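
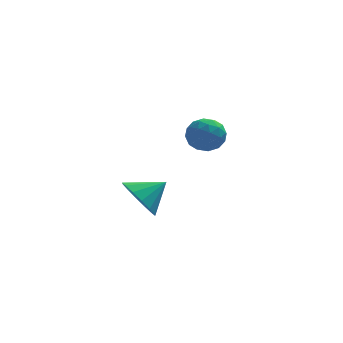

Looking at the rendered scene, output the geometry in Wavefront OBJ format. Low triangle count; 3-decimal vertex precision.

v -4.104 -1.562 -3.496
v -3.682 -1.321 -4.254
v -3.176 -1.198 -2.864
v -3.92 -0.943 -4.123
v -4.207 -0.73 -3.824
v -4.467 -0.741 -3.437
v -4.629 -0.971 -3.066
v -4.65 -1.36 -2.81
v -4.525 -1.803 -2.738
v -4.287 -2.182 -2.869
v -4 -2.394 -3.168
v -3.741 -2.384 -3.555
v -3.579 -2.153 -3.926
v -3.557 -1.764 -4.182
v -2.179 2.858 -1.769
v -1.871 3.356 -2.297
v -1.589 1.884 -2.343
v -1.281 2.382 -2.871
v -1.04 2.405 -2.121
v -1.405 3.007 -1.766
v -2.055 2.233 -2.874
v -2.42 2.835 -2.519
v -1.795 2.97 -2.98
v -1.167 3.076 -2.514
v -2.293 2.164 -2.126
v -1.665 2.27 -1.66
v -2.077 3.193 -1.983
v -1.383 2.047 -2.657
v -1.241 2.061 -2.216
v -1.06 2.353 -2.527
v -1.803 2.987 -1.67
v -1.622 3.28 -1.981
v -1.133 2.721 -1.877
v -1.838 1.96 -2.659
v -1.657 2.253 -2.97
v -2.4 2.887 -2.113
v -2.219 3.179 -2.424
v -2.327 2.519 -2.763
v -1.851 3.258 -2.695
v -1.504 2.686 -3.032
v -1.959 2.598 -3.034
v -2.174 2.952 -2.825
v -1.482 3.321 -2.421
v -1.135 2.748 -2.758
v -0.993 2.761 -2.317
v -1.208 3.115 -2.109
v -1.437 3.094 -2.822
v -2.325 2.492 -1.882
v -1.978 1.919 -2.219
v -2.252 2.125 -2.531
v -2.467 2.479 -2.323
v -1.956 2.554 -1.608
v -1.609 1.982 -1.945
v -1.286 2.288 -1.815
v -1.501 2.642 -1.606
v -2.023 2.146 -1.818
f 2 1 4
f 2 4 3
f 4 1 5
f 4 5 3
f 5 1 6
f 5 6 3
f 6 1 7
f 6 7 3
f 7 1 8
f 7 8 3
f 8 1 9
f 8 9 3
f 9 1 10
f 9 10 3
f 10 1 11
f 10 11 3
f 11 1 12
f 11 12 3
f 12 1 13
f 12 13 3
f 13 1 14
f 13 14 3
f 14 1 2
f 14 2 3
f 15 52 31
f 52 26 55
f 31 55 20
f 52 55 31
f 15 31 27
f 31 20 32
f 27 32 16
f 31 32 27
f 15 27 36
f 27 16 37
f 36 37 22
f 27 37 36
f 15 36 48
f 36 22 51
f 48 51 25
f 36 51 48
f 15 48 52
f 48 25 56
f 52 56 26
f 48 56 52
f 16 32 43
f 32 20 46
f 43 46 24
f 32 46 43
f 20 55 33
f 55 26 54
f 33 54 19
f 55 54 33
f 26 56 53
f 56 25 49
f 53 49 17
f 56 49 53
f 25 51 50
f 51 22 38
f 50 38 21
f 51 38 50
f 22 37 42
f 37 16 39
f 42 39 23
f 37 39 42
f 18 44 30
f 44 24 45
f 30 45 19
f 44 45 30
f 18 30 28
f 30 19 29
f 28 29 17
f 30 29 28
f 18 28 35
f 28 17 34
f 35 34 21
f 28 34 35
f 18 35 40
f 35 21 41
f 40 41 23
f 35 41 40
f 18 40 44
f 40 23 47
f 44 47 24
f 40 47 44
f 19 45 33
f 45 24 46
f 33 46 20
f 45 46 33
f 17 29 53
f 29 19 54
f 53 54 26
f 29 54 53
f 21 34 50
f 34 17 49
f 50 49 25
f 34 49 50
f 23 41 42
f 41 21 38
f 42 38 22
f 41 38 42
f 24 47 43
f 47 23 39
f 43 39 16
f 47 39 43



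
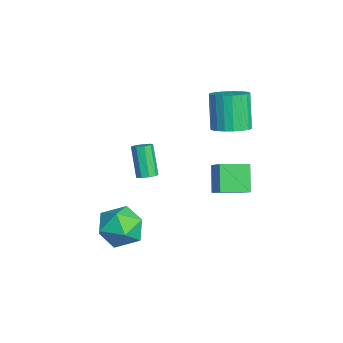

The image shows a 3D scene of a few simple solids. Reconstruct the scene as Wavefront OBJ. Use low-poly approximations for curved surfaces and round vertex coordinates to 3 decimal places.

v 1.602 -2.085 -2.277
v 2.458 -2.172 -1.397
v 1.802 -4.028 -2.663
v 2.658 -4.115 -1.783
v 1.484 -3.906 -1.481
v 1.36 -2.705 -1.243
v 2.9 -3.495 -2.817
v 2.776 -2.294 -2.579
v 3.26 -3.043 -1.731
v 2.384 -3.297 -0.905
v 1.876 -2.903 -3.155
v 1 -3.157 -2.329
v 1.369 1.181 -0.773
v 0.435 1.317 0.431
v 1.397 2.554 -0.908
v 0.463 2.691 0.297
v 2.977 1.269 0.463
v 2.043 1.406 1.668
v 3.005 2.643 0.329
v 2.071 2.779 1.533
v -0.867 2.474 1.902
v -0.343 1.724 2.193
v -1.249 1.796 4.009
v -1.773 2.546 3.718
v -0.111 2.033 2.297
v -1.017 2.104 4.112
v -0.01 2.417 2.332
v -0.916 2.489 4.147
v -0.058 2.812 2.293
v -0.964 2.883 4.108
v -0.245 3.148 2.187
v -1.151 3.219 4.002
v -0.539 3.367 2.031
v -1.445 3.439 3.846
v -0.891 3.433 1.853
v -1.797 3.504 3.668
v -1.238 3.332 1.683
v -2.144 3.404 3.499
v -1.521 3.083 1.552
v -2.427 3.155 3.367
v -1.691 2.729 1.481
v -2.597 2.801 3.296
v -1.719 2.331 1.483
v -2.625 2.402 3.298
v -1.599 1.958 1.557
v -2.505 2.029 3.373
v -1.353 1.673 1.692
v -2.259 1.745 3.507
v -1.022 1.528 1.862
v -1.928 1.599 3.677
v -0.665 1.546 2.04
v -1.571 1.617 3.855
v 3.053 -2.007 1.996
v 3.348 -1.653 2.19
v 2.522 -1.759 3.638
v 2.227 -2.113 3.444
v 3.074 -1.51 2.045
v 2.248 -1.616 3.492
v 2.79 -1.599 1.876
v 1.964 -1.705 3.324
v 2.629 -1.879 1.764
v 1.803 -1.985 3.211
v 2.667 -2.219 1.76
v 1.841 -2.325 3.208
v 2.885 -2.46 1.867
v 2.059 -2.566 3.315
v 3.182 -2.488 2.034
v 2.356 -2.595 3.482
v 3.418 -2.292 2.184
v 2.593 -2.398 3.631
v 3.484 -1.962 2.245
v 2.658 -2.068 3.693
f 1 12 6
f 1 6 2
f 1 2 8
f 1 8 11
f 1 11 12
f 2 6 10
f 6 12 5
f 12 11 3
f 11 8 7
f 8 2 9
f 4 10 5
f 4 5 3
f 4 3 7
f 4 7 9
f 4 9 10
f 5 10 6
f 3 5 12
f 7 3 11
f 9 7 8
f 10 9 2
f 14 16 13
f 17 14 13
f 13 16 15
f 15 17 13
f 14 20 16
f 18 14 17
f 18 20 14
f 16 20 15
f 19 17 15
f 15 20 19
f 19 18 17
f 20 18 19
f 22 21 25
f 22 25 23
f 23 25 26
f 23 26 24
f 25 21 27
f 25 27 26
f 26 27 28
f 26 28 24
f 27 21 29
f 27 29 28
f 28 29 30
f 28 30 24
f 29 21 31
f 29 31 30
f 30 31 32
f 30 32 24
f 31 21 33
f 31 33 32
f 32 33 34
f 32 34 24
f 33 21 35
f 33 35 34
f 34 35 36
f 34 36 24
f 35 21 37
f 35 37 36
f 36 37 38
f 36 38 24
f 37 21 39
f 37 39 38
f 38 39 40
f 38 40 24
f 39 21 41
f 39 41 40
f 40 41 42
f 40 42 24
f 41 21 43
f 41 43 42
f 42 43 44
f 42 44 24
f 43 21 45
f 43 45 44
f 44 45 46
f 44 46 24
f 45 21 47
f 45 47 46
f 46 47 48
f 46 48 24
f 47 21 49
f 47 49 48
f 48 49 50
f 48 50 24
f 49 21 51
f 49 51 50
f 50 51 52
f 50 52 24
f 51 21 22
f 51 22 52
f 52 22 23
f 52 23 24
f 54 53 57
f 54 57 55
f 55 57 58
f 55 58 56
f 57 53 59
f 57 59 58
f 58 59 60
f 58 60 56
f 59 53 61
f 59 61 60
f 60 61 62
f 60 62 56
f 61 53 63
f 61 63 62
f 62 63 64
f 62 64 56
f 63 53 65
f 63 65 64
f 64 65 66
f 64 66 56
f 65 53 67
f 65 67 66
f 66 67 68
f 66 68 56
f 67 53 69
f 67 69 68
f 68 69 70
f 68 70 56
f 69 53 71
f 69 71 70
f 70 71 72
f 70 72 56
f 71 53 54
f 71 54 72
f 72 54 55
f 72 55 56



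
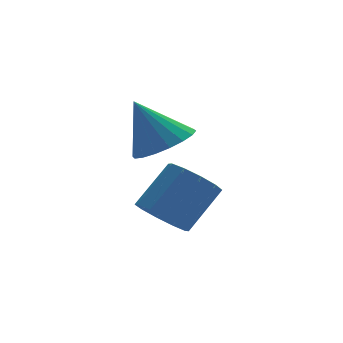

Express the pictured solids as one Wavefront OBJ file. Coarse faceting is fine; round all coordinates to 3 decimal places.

v -2.553 -4.141 0.144
v -2.042 -3.676 -0.508
v -0.816 -3.213 0.784
v -1.327 -3.679 1.436
v -2.428 -3.299 -0.276
v -1.202 -2.836 1.015
v -2.862 -3.243 0.116
v -1.636 -2.781 1.407
v -3.178 -3.531 0.518
v -1.952 -3.068 1.81
v -3.255 -4.052 0.778
v -2.029 -3.589 2.07
v -3.064 -4.607 0.796
v -1.838 -4.144 2.088
v -2.678 -4.984 0.565
v -1.452 -4.521 1.856
v -2.244 -5.039 0.173
v -1.018 -4.577 1.464
v -1.928 -4.752 -0.23
v -0.702 -4.289 1.062
v -1.851 -4.231 -0.49
v -0.625 -3.768 0.802
v -2.192 -3.386 2.837
v -1.602 -2.496 2.768
v -2.928 -2.774 4.443
v -2.001 -2.376 2.539
v -2.439 -2.456 2.369
v -2.828 -2.72 2.292
v -3.09 -3.116 2.322
v -3.175 -3.565 2.455
v -3.065 -3.979 2.663
v -2.782 -4.276 2.905
v -2.382 -4.396 3.134
v -1.945 -4.316 3.304
v -1.556 -4.052 3.382
v -1.294 -3.656 3.351
v -1.209 -3.207 3.219
v -1.319 -2.793 3.011
f 2 1 5
f 2 5 3
f 3 5 6
f 3 6 4
f 5 1 7
f 5 7 6
f 6 7 8
f 6 8 4
f 7 1 9
f 7 9 8
f 8 9 10
f 8 10 4
f 9 1 11
f 9 11 10
f 10 11 12
f 10 12 4
f 11 1 13
f 11 13 12
f 12 13 14
f 12 14 4
f 13 1 15
f 13 15 14
f 14 15 16
f 14 16 4
f 15 1 17
f 15 17 16
f 16 17 18
f 16 18 4
f 17 1 19
f 17 19 18
f 18 19 20
f 18 20 4
f 19 1 21
f 19 21 20
f 20 21 22
f 20 22 4
f 21 1 2
f 21 2 22
f 22 2 3
f 22 3 4
f 24 23 26
f 24 26 25
f 26 23 27
f 26 27 25
f 27 23 28
f 27 28 25
f 28 23 29
f 28 29 25
f 29 23 30
f 29 30 25
f 30 23 31
f 30 31 25
f 31 23 32
f 31 32 25
f 32 23 33
f 32 33 25
f 33 23 34
f 33 34 25
f 34 23 35
f 34 35 25
f 35 23 36
f 35 36 25
f 36 23 37
f 36 37 25
f 37 23 38
f 37 38 25
f 38 23 24
f 38 24 25



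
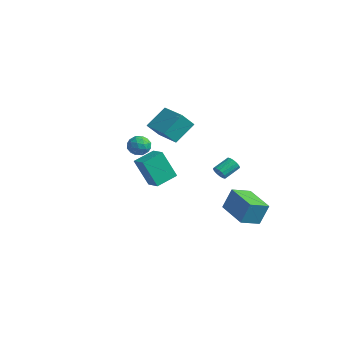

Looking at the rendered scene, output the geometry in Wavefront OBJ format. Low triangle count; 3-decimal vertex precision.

v 2.184 1.329 -2.627
v 2.434 1.813 -1.23
v 2.352 2.613 -3.103
v 2.602 3.097 -1.705
v 4.278 0.963 -2.875
v 4.528 1.447 -1.477
v 4.446 2.247 -3.35
v 4.696 2.731 -1.953
v -3.354 0.154 -2.667
v -4.026 -0.429 -0.765
v -3.304 1.592 -2.209
v -3.976 1.009 -0.307
v -2.284 0.011 -2.333
v -2.956 -0.572 -0.431
v -2.234 1.449 -1.875
v -2.906 0.866 0.027
v -4.899 2.139 0.378
v -5.036 1.313 1.346
v -4.842 3.488 1.538
v -4.979 2.662 2.506
v -2.981 1.958 0.494
v -3.118 1.132 1.462
v -2.924 3.307 1.654
v -3.061 2.481 2.622
v 0.36 -2.74 2.671
v 0.956 -3.178 2.768
v -0.256 -3.402 3.472
v 0.34 -3.84 3.569
v 0.352 -3.135 3.813
v 0.732 -2.725 3.318
v -0.032 -3.855 2.922
v 0.348 -3.445 2.427
v 0.714 -3.867 2.923
v 0.951 -3.422 3.474
v -0.251 -3.158 2.766
v -0.014 -2.713 3.317
v 0.712 -2.901 2.649
v -0.012 -3.679 3.591
v -0.006 -3.265 3.734
v 0.345 -3.522 3.791
v 0.58 -2.635 2.973
v 0.931 -2.892 3.03
v 0.576 -2.867 3.644
v -0.231 -3.688 3.21
v 0.12 -3.945 3.267
v 0.355 -3.058 2.449
v 0.706 -3.315 2.506
v 0.124 -3.713 2.596
v 0.921 -3.563 2.797
v 0.559 -3.952 3.268
v 0.339 -3.961 2.888
v 0.563 -3.72 2.597
v 1.06 -3.301 3.121
v 0.698 -3.691 3.592
v 0.704 -3.276 3.735
v 0.928 -3.036 3.444
v 0.918 -3.706 3.212
v 0.002 -2.889 2.648
v -0.36 -3.279 3.119
v -0.228 -3.544 2.796
v -0.004 -3.304 2.505
v 0.141 -2.628 2.972
v -0.221 -3.017 3.443
v 0.137 -2.86 3.643
v 0.361 -2.619 3.352
v -0.218 -2.874 3.028
v 1.807 1.394 -0.004
v 2.043 1.178 0.406
v 2.068 2.21 0.934
v 1.833 2.426 0.524
v 2.243 1.256 0.244
v 2.268 2.289 0.772
v 2.327 1.371 0.015
v 2.352 2.404 0.543
v 2.271 1.492 -0.219
v 2.296 2.525 0.31
v 2.091 1.587 -0.395
v 2.116 2.619 0.133
v 1.835 1.63 -0.467
v 1.86 2.662 0.062
v 1.572 1.61 -0.414
v 1.597 2.642 0.114
v 1.372 1.531 -0.252
v 1.397 2.564 0.276
v 1.288 1.416 -0.023
v 1.313 2.449 0.505
v 1.344 1.295 0.21
v 1.369 2.328 0.739
v 1.524 1.201 0.387
v 1.549 2.233 0.915
v 1.78 1.158 0.458
v 1.805 2.19 0.987
f 2 4 1
f 5 2 1
f 1 4 3
f 3 5 1
f 2 8 4
f 6 2 5
f 6 8 2
f 4 8 3
f 7 5 3
f 3 8 7
f 7 6 5
f 8 6 7
f 10 12 9
f 13 10 9
f 9 12 11
f 11 13 9
f 10 16 12
f 14 10 13
f 14 16 10
f 12 16 11
f 15 13 11
f 11 16 15
f 15 14 13
f 16 14 15
f 18 20 17
f 21 18 17
f 17 20 19
f 19 21 17
f 18 24 20
f 22 18 21
f 22 24 18
f 20 24 19
f 23 21 19
f 19 24 23
f 23 22 21
f 24 22 23
f 25 62 41
f 62 36 65
f 41 65 30
f 62 65 41
f 25 41 37
f 41 30 42
f 37 42 26
f 41 42 37
f 25 37 46
f 37 26 47
f 46 47 32
f 37 47 46
f 25 46 58
f 46 32 61
f 58 61 35
f 46 61 58
f 25 58 62
f 58 35 66
f 62 66 36
f 58 66 62
f 26 42 53
f 42 30 56
f 53 56 34
f 42 56 53
f 30 65 43
f 65 36 64
f 43 64 29
f 65 64 43
f 36 66 63
f 66 35 59
f 63 59 27
f 66 59 63
f 35 61 60
f 61 32 48
f 60 48 31
f 61 48 60
f 32 47 52
f 47 26 49
f 52 49 33
f 47 49 52
f 28 54 40
f 54 34 55
f 40 55 29
f 54 55 40
f 28 40 38
f 40 29 39
f 38 39 27
f 40 39 38
f 28 38 45
f 38 27 44
f 45 44 31
f 38 44 45
f 28 45 50
f 45 31 51
f 50 51 33
f 45 51 50
f 28 50 54
f 50 33 57
f 54 57 34
f 50 57 54
f 29 55 43
f 55 34 56
f 43 56 30
f 55 56 43
f 27 39 63
f 39 29 64
f 63 64 36
f 39 64 63
f 31 44 60
f 44 27 59
f 60 59 35
f 44 59 60
f 33 51 52
f 51 31 48
f 52 48 32
f 51 48 52
f 34 57 53
f 57 33 49
f 53 49 26
f 57 49 53
f 68 67 71
f 68 71 69
f 69 71 72
f 69 72 70
f 71 67 73
f 71 73 72
f 72 73 74
f 72 74 70
f 73 67 75
f 73 75 74
f 74 75 76
f 74 76 70
f 75 67 77
f 75 77 76
f 76 77 78
f 76 78 70
f 77 67 79
f 77 79 78
f 78 79 80
f 78 80 70
f 79 67 81
f 79 81 80
f 80 81 82
f 80 82 70
f 81 67 83
f 81 83 82
f 82 83 84
f 82 84 70
f 83 67 85
f 83 85 84
f 84 85 86
f 84 86 70
f 85 67 87
f 85 87 86
f 86 87 88
f 86 88 70
f 87 67 89
f 87 89 88
f 88 89 90
f 88 90 70
f 89 67 91
f 89 91 90
f 90 91 92
f 90 92 70
f 91 67 68
f 91 68 92
f 92 68 69
f 92 69 70



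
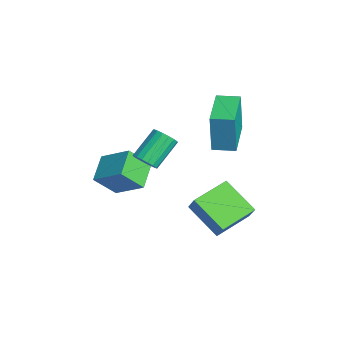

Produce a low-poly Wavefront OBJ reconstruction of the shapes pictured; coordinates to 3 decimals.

v -1.051 -3.867 -1.065
v -1.034 -4.876 0.031
v -2.246 -3.259 -0.487
v -2.229 -4.268 0.609
v -0.051 -2.812 -0.109
v -0.034 -3.821 0.987
v -1.246 -2.204 0.469
v -1.229 -3.213 1.565
v -0.075 -0.797 -1.817
v 0.522 -0.685 -0.912
v -0.941 0.889 -1.454
v -0.344 1.001 -0.549
v 1.344 0.159 -2.871
v 1.941 0.271 -1.966
v 0.478 1.845 -2.508
v 1.075 1.957 -1.603
v -2.96 1.253 1.263
v -2.911 1.142 3.379
v -2.546 2.282 1.307
v -2.497 2.171 3.424
v -1.003 0.469 1.176
v -0.954 0.358 3.293
v -0.589 1.498 1.221
v -0.54 1.387 3.337
v 1.752 -3.129 3.007
v 2.218 -2.73 2.914
v 1.514 -1.673 3.92
v 1.048 -2.071 4.013
v 2.021 -2.66 2.703
v 1.317 -1.603 3.708
v 1.763 -2.698 2.562
v 1.059 -1.64 3.567
v 1.502 -2.834 2.522
v 0.798 -1.777 3.528
v 1.298 -3.038 2.594
v 0.595 -1.98 3.6
v 1.199 -3.262 2.761
v 0.495 -2.205 3.766
v 1.226 -3.456 2.984
v 0.522 -2.399 3.989
v 1.374 -3.575 3.212
v 0.67 -2.518 4.218
v 1.608 -3.592 3.393
v 0.904 -2.534 4.399
v 1.875 -3.502 3.486
v 1.171 -2.445 4.492
v 2.114 -3.327 3.47
v 1.41 -2.27 4.475
v 2.27 -3.107 3.347
v 1.566 -2.049 4.352
v 2.307 -2.891 3.146
v 1.604 -1.834 4.152
f 2 4 1
f 5 2 1
f 1 4 3
f 3 5 1
f 2 8 4
f 6 2 5
f 6 8 2
f 4 8 3
f 7 5 3
f 3 8 7
f 7 6 5
f 8 6 7
f 10 12 9
f 13 10 9
f 9 12 11
f 11 13 9
f 10 16 12
f 14 10 13
f 14 16 10
f 12 16 11
f 15 13 11
f 11 16 15
f 15 14 13
f 16 14 15
f 18 20 17
f 21 18 17
f 17 20 19
f 19 21 17
f 18 24 20
f 22 18 21
f 22 24 18
f 20 24 19
f 23 21 19
f 19 24 23
f 23 22 21
f 24 22 23
f 26 25 29
f 26 29 27
f 27 29 30
f 27 30 28
f 29 25 31
f 29 31 30
f 30 31 32
f 30 32 28
f 31 25 33
f 31 33 32
f 32 33 34
f 32 34 28
f 33 25 35
f 33 35 34
f 34 35 36
f 34 36 28
f 35 25 37
f 35 37 36
f 36 37 38
f 36 38 28
f 37 25 39
f 37 39 38
f 38 39 40
f 38 40 28
f 39 25 41
f 39 41 40
f 40 41 42
f 40 42 28
f 41 25 43
f 41 43 42
f 42 43 44
f 42 44 28
f 43 25 45
f 43 45 44
f 44 45 46
f 44 46 28
f 45 25 47
f 45 47 46
f 46 47 48
f 46 48 28
f 47 25 49
f 47 49 48
f 48 49 50
f 48 50 28
f 49 25 51
f 49 51 50
f 50 51 52
f 50 52 28
f 51 25 26
f 51 26 52
f 52 26 27
f 52 27 28



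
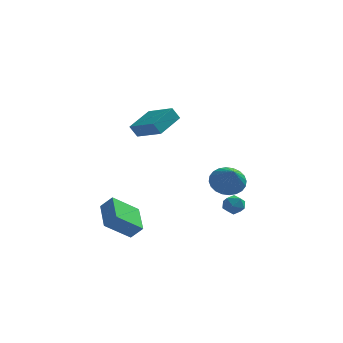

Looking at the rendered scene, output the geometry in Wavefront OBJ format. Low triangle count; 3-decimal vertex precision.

v -2.23 -1.011 -4.564
v -3.505 -1.794 -3.443
v -2.744 0.763 -3.91
v -4.019 -0.019 -2.788
v -1.561 -1.081 -3.852
v -2.836 -1.863 -2.73
v -2.075 0.694 -3.197
v -3.35 -0.089 -2.076
v 2.378 3.337 -1.902
v 3.197 3.077 -2.487
v 2.842 2.043 -0.678
v 3.359 3.362 -2.247
v 3.371 3.643 -1.955
v 3.231 3.877 -1.654
v 2.962 4.029 -1.391
v 2.604 4.076 -1.206
v 2.212 4.01 -1.127
v 1.845 3.842 -1.165
v 1.559 3.597 -1.316
v 1.397 3.312 -1.556
v 1.385 3.031 -1.849
v 1.525 2.797 -2.149
v 1.794 2.644 -2.412
v 2.152 2.598 -2.597
v 2.544 2.664 -2.677
v 2.911 2.832 -2.638
v -2.046 0.199 2.326
v -2.44 0.095 3.037
v -1.261 1.682 2.977
v -1.654 1.578 3.689
v -0.646 -0.818 2.951
v -1.039 -0.922 3.663
v 0.14 0.665 3.603
v -0.254 0.561 4.314
v 3.133 -0.238 -2.059
v 3.517 -0.685 -2.445
v 2.823 -1.095 -1.375
v 3.207 -1.542 -1.761
v 3.526 -1.053 -1.366
v 3.717 -0.523 -1.789
v 2.623 -1.257 -2.031
v 2.814 -0.727 -2.454
v 3.202 -1.315 -2.427
v 3.76 -1.188 -2.016
v 2.58 -0.592 -1.804
v 3.138 -0.465 -1.393
f 2 4 1
f 5 2 1
f 1 4 3
f 3 5 1
f 2 8 4
f 6 2 5
f 6 8 2
f 4 8 3
f 7 5 3
f 3 8 7
f 7 6 5
f 8 6 7
f 10 9 12
f 10 12 11
f 12 9 13
f 12 13 11
f 13 9 14
f 13 14 11
f 14 9 15
f 14 15 11
f 15 9 16
f 15 16 11
f 16 9 17
f 16 17 11
f 17 9 18
f 17 18 11
f 18 9 19
f 18 19 11
f 19 9 20
f 19 20 11
f 20 9 21
f 20 21 11
f 21 9 22
f 21 22 11
f 22 9 23
f 22 23 11
f 23 9 24
f 23 24 11
f 24 9 25
f 24 25 11
f 25 9 26
f 25 26 11
f 26 9 10
f 26 10 11
f 28 30 27
f 31 28 27
f 27 30 29
f 29 31 27
f 28 34 30
f 32 28 31
f 32 34 28
f 30 34 29
f 33 31 29
f 29 34 33
f 33 32 31
f 34 32 33
f 35 46 40
f 35 40 36
f 35 36 42
f 35 42 45
f 35 45 46
f 36 40 44
f 40 46 39
f 46 45 37
f 45 42 41
f 42 36 43
f 38 44 39
f 38 39 37
f 38 37 41
f 38 41 43
f 38 43 44
f 39 44 40
f 37 39 46
f 41 37 45
f 43 41 42
f 44 43 36



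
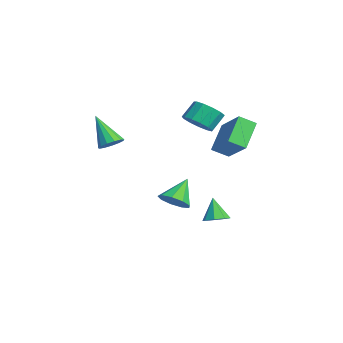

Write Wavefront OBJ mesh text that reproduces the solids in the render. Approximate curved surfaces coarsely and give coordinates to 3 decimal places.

v -1.711 2.32 -4.068
v -1.168 2.104 -3.831
v -2.229 2.26 -2.932
v -1.196 2.585 -3.819
v -1.525 2.911 -3.952
v -1.963 2.89 -4.154
v -2.253 2.536 -4.304
v -2.225 2.054 -4.317
v -1.896 1.729 -4.183
v -1.458 1.749 -3.982
v -0.194 1.734 0.719
v -1.143 2.405 1.803
v -0.145 2.499 0.288
v -1.094 3.171 1.372
v 1.174 2.169 1.648
v 0.225 2.841 2.732
v 1.223 2.935 1.217
v 0.274 3.606 2.301
v -2.126 0.491 -2.997
v -1.424 0.745 -2.74
v -2.794 1.229 -1.903
v -1.627 1.094 -3.1
v -2.063 1.16 -3.411
v -2.529 0.913 -3.529
v -2.806 0.468 -3.398
v -2.765 0.034 -3.079
v -2.425 -0.187 -2.722
v -1.945 -0.091 -2.494
v -1.549 0.277 -2.501
v -1.947 1.492 1.692
v -1.481 2.069 1.42
v -1.768 2.666 2.196
v -2.233 2.088 2.468
v -1.878 2.128 1.228
v -2.165 2.724 2.005
v -2.297 1.985 1.184
v -2.584 2.581 1.96
v -2.605 1.685 1.3
v -2.892 2.281 2.077
v -2.704 1.324 1.541
v -2.99 1.92 2.317
v -2.562 1.016 1.83
v -2.849 1.613 2.606
v -2.225 0.859 2.075
v -2.512 1.456 2.851
v -1.8 0.904 2.198
v -2.086 1.5 2.974
v -1.421 1.134 2.161
v -1.708 1.731 2.937
v -1.209 1.479 1.974
v -1.496 2.075 2.751
v -1.231 1.827 1.698
v -1.518 2.424 2.475
v -3.387 -2.077 0.239
v -2.858 -2.017 0.576
v -4.253 -2.643 1.701
v -3.027 -1.705 0.597
v -3.309 -1.511 0.505
v -3.617 -1.497 0.328
v -3.851 -1.667 0.123
v -3.939 -1.968 -0.045
v -3.851 -2.303 -0.123
v -3.616 -2.566 -0.085
v -3.308 -2.674 0.055
v -3.026 -2.593 0.254
v -2.858 -2.348 0.448
f 2 1 4
f 2 4 3
f 4 1 5
f 4 5 3
f 5 1 6
f 5 6 3
f 6 1 7
f 6 7 3
f 7 1 8
f 7 8 3
f 8 1 9
f 8 9 3
f 9 1 10
f 9 10 3
f 10 1 2
f 10 2 3
f 12 14 11
f 15 12 11
f 11 14 13
f 13 15 11
f 12 18 14
f 16 12 15
f 16 18 12
f 14 18 13
f 17 15 13
f 13 18 17
f 17 16 15
f 18 16 17
f 20 19 22
f 20 22 21
f 22 19 23
f 22 23 21
f 23 19 24
f 23 24 21
f 24 19 25
f 24 25 21
f 25 19 26
f 25 26 21
f 26 19 27
f 26 27 21
f 27 19 28
f 27 28 21
f 28 19 29
f 28 29 21
f 29 19 20
f 29 20 21
f 31 30 34
f 31 34 32
f 32 34 35
f 32 35 33
f 34 30 36
f 34 36 35
f 35 36 37
f 35 37 33
f 36 30 38
f 36 38 37
f 37 38 39
f 37 39 33
f 38 30 40
f 38 40 39
f 39 40 41
f 39 41 33
f 40 30 42
f 40 42 41
f 41 42 43
f 41 43 33
f 42 30 44
f 42 44 43
f 43 44 45
f 43 45 33
f 44 30 46
f 44 46 45
f 45 46 47
f 45 47 33
f 46 30 48
f 46 48 47
f 47 48 49
f 47 49 33
f 48 30 50
f 48 50 49
f 49 50 51
f 49 51 33
f 50 30 52
f 50 52 51
f 51 52 53
f 51 53 33
f 52 30 31
f 52 31 53
f 53 31 32
f 53 32 33
f 55 54 57
f 55 57 56
f 57 54 58
f 57 58 56
f 58 54 59
f 58 59 56
f 59 54 60
f 59 60 56
f 60 54 61
f 60 61 56
f 61 54 62
f 61 62 56
f 62 54 63
f 62 63 56
f 63 54 64
f 63 64 56
f 64 54 65
f 64 65 56
f 65 54 66
f 65 66 56
f 66 54 55
f 66 55 56



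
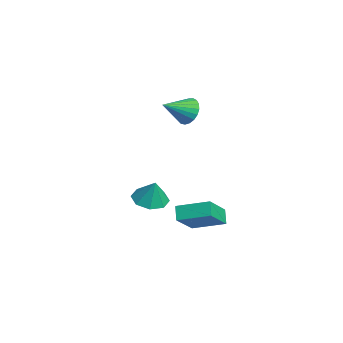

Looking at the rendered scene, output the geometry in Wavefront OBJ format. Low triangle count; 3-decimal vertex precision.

v 2.092 1.286 -4.23
v 1.434 1.338 -3.506
v 2.847 2.97 -3.665
v 2.188 3.022 -2.941
v 3.452 0.238 -2.919
v 2.793 0.29 -2.195
v 4.206 1.922 -2.354
v 3.548 1.974 -1.63
v -3.82 2.033 1.987
v -3.34 1.793 1.18
v -3.22 0.527 2.793
v -3.065 2.009 1.38
v -2.92 2.23 1.685
v -2.931 2.417 2.042
v -3.096 2.537 2.39
v -3.386 2.57 2.668
v -3.751 2.51 2.829
v -4.128 2.368 2.844
v -4.452 2.168 2.711
v -4.667 1.944 2.453
v -4.735 1.736 2.114
v -4.645 1.579 1.754
v -4.413 1.501 1.434
v -4.078 1.514 1.209
v -3.698 1.618 1.119
v -1.974 -0.344 -3.752
v -1.345 -1.214 -3.867
v -1.426 -0.136 -2.328
v -0.972 -0.519 -4.113
v -1.186 0.279 -4.147
v -1.862 0.711 -3.95
v -2.604 0.525 -3.636
v -2.977 -0.17 -3.391
v -2.763 -0.968 -3.357
v -2.087 -1.4 -3.554
f 2 4 1
f 5 2 1
f 1 4 3
f 3 5 1
f 2 8 4
f 6 2 5
f 6 8 2
f 4 8 3
f 7 5 3
f 3 8 7
f 7 6 5
f 8 6 7
f 10 9 12
f 10 12 11
f 12 9 13
f 12 13 11
f 13 9 14
f 13 14 11
f 14 9 15
f 14 15 11
f 15 9 16
f 15 16 11
f 16 9 17
f 16 17 11
f 17 9 18
f 17 18 11
f 18 9 19
f 18 19 11
f 19 9 20
f 19 20 11
f 20 9 21
f 20 21 11
f 21 9 22
f 21 22 11
f 22 9 23
f 22 23 11
f 23 9 24
f 23 24 11
f 24 9 25
f 24 25 11
f 25 9 10
f 25 10 11
f 27 26 29
f 27 29 28
f 29 26 30
f 29 30 28
f 30 26 31
f 30 31 28
f 31 26 32
f 31 32 28
f 32 26 33
f 32 33 28
f 33 26 34
f 33 34 28
f 34 26 35
f 34 35 28
f 35 26 27
f 35 27 28



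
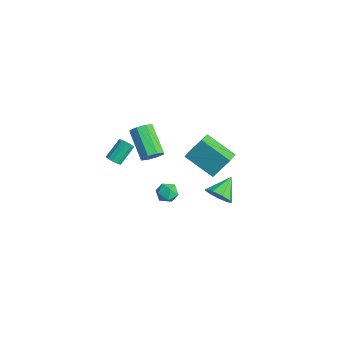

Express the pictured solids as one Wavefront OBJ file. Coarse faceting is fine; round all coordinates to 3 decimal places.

v -2.183 -1.842 1.84
v -1.667 -1.801 1.952
v -1.96 -0.858 2.971
v -2.477 -0.898 2.86
v -1.739 -1.578 1.724
v -2.033 -0.634 2.743
v -1.981 -1.455 1.54
v -2.274 -0.511 2.56
v -2.3 -1.48 1.471
v -2.594 -0.536 2.491
v -2.574 -1.643 1.543
v -2.868 -0.699 2.563
v -2.7 -1.882 1.729
v -2.993 -0.939 2.748
v -2.627 -2.106 1.957
v -2.921 -1.162 2.976
v -2.386 -2.229 2.14
v -2.679 -1.285 3.16
v -2.066 -2.204 2.209
v -2.36 -1.26 3.229
v -1.792 -2.041 2.137
v -2.086 -1.097 3.157
v 1.058 3.348 1.756
v -0.391 2.219 2.817
v 1.311 4.286 3.102
v -0.137 3.158 4.162
v 1.857 2.642 2.098
v 0.409 1.514 3.158
v 2.111 3.581 3.443
v 0.662 2.452 4.504
v -2.309 0.646 1.229
v -1.877 0.78 1.828
v -3.618 0.768 3.089
v -4.051 0.634 2.491
v -2.062 1.263 1.577
v -3.803 1.251 2.838
v -2.391 1.384 1.123
v -4.133 1.372 2.384
v -2.673 1.073 0.731
v -4.414 1.061 1.993
v -2.742 0.512 0.631
v -4.483 0.5 1.892
v -2.557 0.029 0.882
v -4.298 0.017 2.143
v -2.227 -0.092 1.336
v -3.969 -0.104 2.597
v -1.946 0.219 1.727
v -3.687 0.207 2.989
v 0.708 0.839 0.376
v 1.201 0.379 0.081
v 0.539 0.081 1.279
v 1.032 -0.379 0.984
v 1.252 0.264 1.266
v 1.356 0.733 0.708
v 0.384 -0.273 0.652
v 0.488 0.196 0.094
v 1.001 -0.308 0.252
v 1.537 0.024 0.631
v 0.203 0.436 0.729
v 0.739 0.768 1.108
v 4.308 1.866 2.712
v 4.957 1.812 3.305
v 3.672 2.954 3.508
v 5.101 2.21 2.877
v 4.875 2.447 2.372
v 4.384 2.412 2.026
v 3.857 2.122 2.001
v 3.541 1.712 2.309
v 3.585 1.374 2.806
v 3.967 1.267 3.258
v 4.508 1.44 3.456
f 2 1 5
f 2 5 3
f 3 5 6
f 3 6 4
f 5 1 7
f 5 7 6
f 6 7 8
f 6 8 4
f 7 1 9
f 7 9 8
f 8 9 10
f 8 10 4
f 9 1 11
f 9 11 10
f 10 11 12
f 10 12 4
f 11 1 13
f 11 13 12
f 12 13 14
f 12 14 4
f 13 1 15
f 13 15 14
f 14 15 16
f 14 16 4
f 15 1 17
f 15 17 16
f 16 17 18
f 16 18 4
f 17 1 19
f 17 19 18
f 18 19 20
f 18 20 4
f 19 1 21
f 19 21 20
f 20 21 22
f 20 22 4
f 21 1 2
f 21 2 22
f 22 2 3
f 22 3 4
f 24 26 23
f 27 24 23
f 23 26 25
f 25 27 23
f 24 30 26
f 28 24 27
f 28 30 24
f 26 30 25
f 29 27 25
f 25 30 29
f 29 28 27
f 30 28 29
f 32 31 35
f 32 35 33
f 33 35 36
f 33 36 34
f 35 31 37
f 35 37 36
f 36 37 38
f 36 38 34
f 37 31 39
f 37 39 38
f 38 39 40
f 38 40 34
f 39 31 41
f 39 41 40
f 40 41 42
f 40 42 34
f 41 31 43
f 41 43 42
f 42 43 44
f 42 44 34
f 43 31 45
f 43 45 44
f 44 45 46
f 44 46 34
f 45 31 47
f 45 47 46
f 46 47 48
f 46 48 34
f 47 31 32
f 47 32 48
f 48 32 33
f 48 33 34
f 49 60 54
f 49 54 50
f 49 50 56
f 49 56 59
f 49 59 60
f 50 54 58
f 54 60 53
f 60 59 51
f 59 56 55
f 56 50 57
f 52 58 53
f 52 53 51
f 52 51 55
f 52 55 57
f 52 57 58
f 53 58 54
f 51 53 60
f 55 51 59
f 57 55 56
f 58 57 50
f 62 61 64
f 62 64 63
f 64 61 65
f 64 65 63
f 65 61 66
f 65 66 63
f 66 61 67
f 66 67 63
f 67 61 68
f 67 68 63
f 68 61 69
f 68 69 63
f 69 61 70
f 69 70 63
f 70 61 71
f 70 71 63
f 71 61 62
f 71 62 63



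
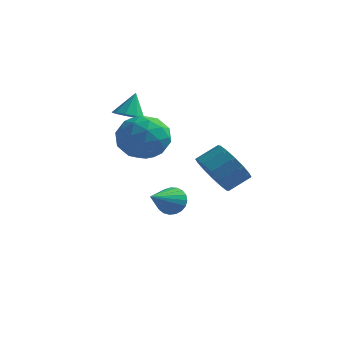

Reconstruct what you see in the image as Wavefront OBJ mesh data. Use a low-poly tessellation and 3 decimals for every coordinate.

v -1.367 -1.12 -4.246
v -1.033 -0.923 -3.749
v -1.633 -2.46 -3.534
v -1.275 -0.842 -3.688
v -1.533 -0.81 -3.723
v -1.762 -0.831 -3.849
v -1.922 -0.902 -4.043
v -1.987 -1.011 -4.273
v -1.944 -1.139 -4.497
v -1.802 -1.264 -4.678
v -1.584 -1.363 -4.785
v -1.329 -1.421 -4.798
v -1.08 -1.427 -4.716
v -0.881 -1.38 -4.552
v -0.766 -1.287 -4.336
v -0.755 -1.166 -4.104
v -0.849 -1.037 -3.896
v -1.142 -2.56 0.151
v -0.56 -3.314 -0.213
v -2.48 -3.286 -0.487
v -1.898 -4.04 -0.851
v -2.04 -3.945 0.154
v -1.213 -3.497 0.549
v -1.827 -3.103 -1.249
v -1 -2.655 -0.854
v -0.983 -3.65 -1.078
v -1.115 -4.17 -0.211
v -1.925 -2.43 -0.489
v -2.057 -2.95 0.378
v -0.734 -2.874 0.025
v -2.306 -3.726 -0.725
v -2.39 -3.671 -0.134
v -2.048 -4.114 -0.348
v -1.118 -2.981 0.473
v -0.775 -3.424 0.259
v -1.645 -3.795 0.475
v -2.265 -3.176 -0.959
v -1.922 -3.619 -1.173
v -0.992 -2.486 -0.352
v -0.65 -2.929 -0.566
v -1.395 -2.805 -1.175
v -0.64 -3.514 -0.697
v -1.426 -3.94 -1.073
v -1.385 -3.39 -1.306
v -0.899 -3.126 -1.074
v -0.717 -3.82 -0.188
v -1.504 -4.246 -0.563
v -1.587 -4.191 0.028
v -1.101 -3.927 0.26
v -0.966 -4.017 -0.696
v -1.536 -2.354 -0.137
v -2.323 -2.78 -0.512
v -1.939 -2.673 -0.96
v -1.453 -2.409 -0.728
v -1.614 -2.66 0.373
v -2.4 -3.086 -0.003
v -2.141 -3.474 0.374
v -1.655 -3.21 0.606
v -2.074 -2.583 -0.004
v 0.663 -2.467 -2.12
v 1.33 -2.616 -2.721
v 1.944 -2.041 -2.181
v 1.277 -1.893 -1.58
v 1.108 -2.231 -2.878
v 1.722 -1.656 -2.338
v 0.767 -1.91 -2.832
v 1.381 -1.335 -2.291
v 0.398 -1.738 -2.595
v 1.012 -1.163 -2.055
v 0.1 -1.761 -2.231
v 0.714 -1.186 -1.691
v -0.048 -1.974 -1.837
v 0.567 -1.399 -1.297
v -0.004 -2.319 -1.519
v 0.61 -1.744 -0.979
v 0.218 -2.704 -1.362
v 0.832 -2.129 -0.822
v 0.559 -3.025 -1.409
v 1.173 -2.45 -0.868
v 0.928 -3.197 -1.645
v 1.542 -2.622 -1.105
v 1.226 -3.174 -2.009
v 1.84 -2.599 -1.469
v 1.373 -2.961 -2.403
v 1.988 -2.386 -1.863
v -2.678 -1.895 0.031
v -2.08 -1.888 -0.021
v -2.602 -1.405 0.969
v -2.24 -1.548 -0.186
v -2.604 -1.369 -0.249
v -3.003 -1.437 -0.181
v -3.25 -1.719 -0.014
v -3.23 -2.083 0.175
v -2.951 -2.359 0.296
v -2.545 -2.418 0.294
v -2.201 -2.232 0.169
f 2 1 4
f 2 4 3
f 4 1 5
f 4 5 3
f 5 1 6
f 5 6 3
f 6 1 7
f 6 7 3
f 7 1 8
f 7 8 3
f 8 1 9
f 8 9 3
f 9 1 10
f 9 10 3
f 10 1 11
f 10 11 3
f 11 1 12
f 11 12 3
f 12 1 13
f 12 13 3
f 13 1 14
f 13 14 3
f 14 1 15
f 14 15 3
f 15 1 16
f 15 16 3
f 16 1 17
f 16 17 3
f 17 1 2
f 17 2 3
f 18 55 34
f 55 29 58
f 34 58 23
f 55 58 34
f 18 34 30
f 34 23 35
f 30 35 19
f 34 35 30
f 18 30 39
f 30 19 40
f 39 40 25
f 30 40 39
f 18 39 51
f 39 25 54
f 51 54 28
f 39 54 51
f 18 51 55
f 51 28 59
f 55 59 29
f 51 59 55
f 19 35 46
f 35 23 49
f 46 49 27
f 35 49 46
f 23 58 36
f 58 29 57
f 36 57 22
f 58 57 36
f 29 59 56
f 59 28 52
f 56 52 20
f 59 52 56
f 28 54 53
f 54 25 41
f 53 41 24
f 54 41 53
f 25 40 45
f 40 19 42
f 45 42 26
f 40 42 45
f 21 47 33
f 47 27 48
f 33 48 22
f 47 48 33
f 21 33 31
f 33 22 32
f 31 32 20
f 33 32 31
f 21 31 38
f 31 20 37
f 38 37 24
f 31 37 38
f 21 38 43
f 38 24 44
f 43 44 26
f 38 44 43
f 21 43 47
f 43 26 50
f 47 50 27
f 43 50 47
f 22 48 36
f 48 27 49
f 36 49 23
f 48 49 36
f 20 32 56
f 32 22 57
f 56 57 29
f 32 57 56
f 24 37 53
f 37 20 52
f 53 52 28
f 37 52 53
f 26 44 45
f 44 24 41
f 45 41 25
f 44 41 45
f 27 50 46
f 50 26 42
f 46 42 19
f 50 42 46
f 61 60 64
f 61 64 62
f 62 64 65
f 62 65 63
f 64 60 66
f 64 66 65
f 65 66 67
f 65 67 63
f 66 60 68
f 66 68 67
f 67 68 69
f 67 69 63
f 68 60 70
f 68 70 69
f 69 70 71
f 69 71 63
f 70 60 72
f 70 72 71
f 71 72 73
f 71 73 63
f 72 60 74
f 72 74 73
f 73 74 75
f 73 75 63
f 74 60 76
f 74 76 75
f 75 76 77
f 75 77 63
f 76 60 78
f 76 78 77
f 77 78 79
f 77 79 63
f 78 60 80
f 78 80 79
f 79 80 81
f 79 81 63
f 80 60 82
f 80 82 81
f 81 82 83
f 81 83 63
f 82 60 84
f 82 84 83
f 83 84 85
f 83 85 63
f 84 60 61
f 84 61 85
f 85 61 62
f 85 62 63
f 87 86 89
f 87 89 88
f 89 86 90
f 89 90 88
f 90 86 91
f 90 91 88
f 91 86 92
f 91 92 88
f 92 86 93
f 92 93 88
f 93 86 94
f 93 94 88
f 94 86 95
f 94 95 88
f 95 86 96
f 95 96 88
f 96 86 87
f 96 87 88



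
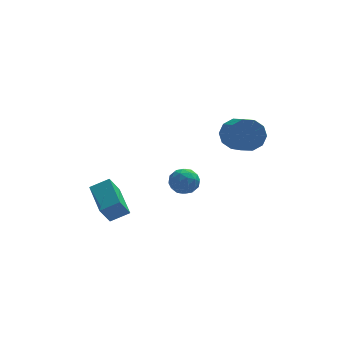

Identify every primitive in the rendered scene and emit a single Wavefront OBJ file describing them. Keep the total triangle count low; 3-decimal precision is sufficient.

v 3.007 2.03 3.276
v 3.416 2.479 4.032
v 3.622 0.999 4.8
v 3.213 0.55 4.044
v 2.826 2.449 4.132
v 3.032 0.969 4.9
v 2.305 2.259 3.905
v 2.511 0.778 4.673
v 2.052 1.981 3.438
v 2.258 0.501 4.205
v 2.164 1.722 2.909
v 2.37 0.242 3.676
v 2.598 1.581 2.52
v 2.804 0.101 3.288
v 3.188 1.611 2.42
v 3.394 0.131 3.188
v 3.709 1.802 2.647
v 3.915 0.321 3.415
v 3.962 2.079 3.115
v 4.168 0.599 3.882
v 3.85 2.338 3.644
v 4.056 0.858 4.411
v 0.331 2.9 -0.706
v 1.022 2.852 -0.227
v -0.222 1.868 -0.013
v 0.469 1.82 0.466
v -0.045 2.483 0.534
v 0.297 3.121 0.105
v 0.503 1.599 -0.345
v 0.845 2.237 -0.774
v 1.127 2.048 -0.005
v 0.789 2.594 0.539
v 0.011 2.126 -0.779
v -0.327 2.672 -0.235
v 0.725 2.967 -0.528
v 0.075 1.753 0.288
v -0.227 2.143 0.327
v 0.179 2.115 0.609
v 0.299 3.125 -0.332
v 0.705 3.096 -0.051
v 0.078 2.879 0.397
v 0.095 1.624 -0.189
v 0.501 1.595 0.092
v 0.621 2.605 -0.849
v 1.027 2.577 -0.567
v 0.722 1.841 -0.637
v 1.193 2.466 -0.115
v 0.868 1.859 0.292
v 0.888 1.729 -0.184
v 1.089 2.104 -0.436
v 0.994 2.787 0.204
v 0.669 2.18 0.612
v 0.367 2.57 0.651
v 0.568 2.945 0.399
v 1.056 2.314 0.335
v 0.131 2.54 -0.852
v -0.194 1.933 -0.444
v 0.232 1.775 -0.639
v 0.433 2.15 -0.891
v -0.068 2.861 -0.532
v -0.393 2.254 -0.125
v -0.289 2.616 0.196
v -0.088 2.991 -0.056
v -0.256 2.406 -0.575
v -3.811 2.649 -2.104
v -2.784 2.668 -1.585
v -4.129 4.553 -1.544
v -3.103 4.572 -1.025
v -3.257 3.068 -3.215
v -2.231 3.087 -2.696
v -3.576 4.972 -2.655
v -2.549 4.991 -2.136
f 2 1 5
f 2 5 3
f 3 5 6
f 3 6 4
f 5 1 7
f 5 7 6
f 6 7 8
f 6 8 4
f 7 1 9
f 7 9 8
f 8 9 10
f 8 10 4
f 9 1 11
f 9 11 10
f 10 11 12
f 10 12 4
f 11 1 13
f 11 13 12
f 12 13 14
f 12 14 4
f 13 1 15
f 13 15 14
f 14 15 16
f 14 16 4
f 15 1 17
f 15 17 16
f 16 17 18
f 16 18 4
f 17 1 19
f 17 19 18
f 18 19 20
f 18 20 4
f 19 1 21
f 19 21 20
f 20 21 22
f 20 22 4
f 21 1 2
f 21 2 22
f 22 2 3
f 22 3 4
f 23 60 39
f 60 34 63
f 39 63 28
f 60 63 39
f 23 39 35
f 39 28 40
f 35 40 24
f 39 40 35
f 23 35 44
f 35 24 45
f 44 45 30
f 35 45 44
f 23 44 56
f 44 30 59
f 56 59 33
f 44 59 56
f 23 56 60
f 56 33 64
f 60 64 34
f 56 64 60
f 24 40 51
f 40 28 54
f 51 54 32
f 40 54 51
f 28 63 41
f 63 34 62
f 41 62 27
f 63 62 41
f 34 64 61
f 64 33 57
f 61 57 25
f 64 57 61
f 33 59 58
f 59 30 46
f 58 46 29
f 59 46 58
f 30 45 50
f 45 24 47
f 50 47 31
f 45 47 50
f 26 52 38
f 52 32 53
f 38 53 27
f 52 53 38
f 26 38 36
f 38 27 37
f 36 37 25
f 38 37 36
f 26 36 43
f 36 25 42
f 43 42 29
f 36 42 43
f 26 43 48
f 43 29 49
f 48 49 31
f 43 49 48
f 26 48 52
f 48 31 55
f 52 55 32
f 48 55 52
f 27 53 41
f 53 32 54
f 41 54 28
f 53 54 41
f 25 37 61
f 37 27 62
f 61 62 34
f 37 62 61
f 29 42 58
f 42 25 57
f 58 57 33
f 42 57 58
f 31 49 50
f 49 29 46
f 50 46 30
f 49 46 50
f 32 55 51
f 55 31 47
f 51 47 24
f 55 47 51
f 66 68 65
f 69 66 65
f 65 68 67
f 67 69 65
f 66 72 68
f 70 66 69
f 70 72 66
f 68 72 67
f 71 69 67
f 67 72 71
f 71 70 69
f 72 70 71



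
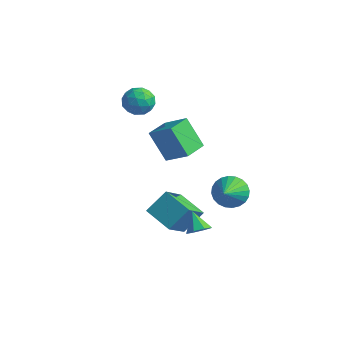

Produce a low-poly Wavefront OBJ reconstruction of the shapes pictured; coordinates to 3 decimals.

v 0.147 -0.313 -3.286
v 0.543 0.782 -2.13
v -0.282 1.28 -4.648
v 0.113 2.375 -3.493
v 1.847 -0.335 -3.847
v 2.242 0.76 -2.692
v 1.417 1.258 -5.21
v 1.813 2.353 -4.054
v 3.879 -0.215 -2.893
v 4.403 0.178 -2.571
v 3.061 0.135 -1.987
v 4.114 0.474 -2.947
v 3.687 0.366 -3.291
v 3.373 -0.083 -3.402
v 3.355 -0.609 -3.214
v 3.644 -0.904 -2.839
v 4.071 -0.796 -2.495
v 4.386 -0.348 -2.384
v -3.248 2.926 2.969
v -2.686 2.833 2.174
v -2.934 1.427 3.366
v -2.372 1.334 2.571
v -2.085 1.909 3.309
v -2.279 2.835 3.063
v -3.341 1.425 2.477
v -3.535 2.351 2.231
v -2.744 1.905 1.87
v -1.967 2.204 2.384
v -3.653 2.056 3.156
v -2.876 2.355 3.67
v -2.995 3.011 2.536
v -2.625 1.249 3.004
v -2.457 1.587 3.437
v -2.126 1.532 2.97
v -2.755 3.012 3.059
v -2.425 2.958 2.592
v -2.072 2.414 3.259
v -3.195 1.302 2.948
v -2.865 1.248 2.481
v -3.494 2.728 2.57
v -3.163 2.673 2.103
v -3.548 1.846 2.281
v -2.698 2.411 1.891
v -2.513 1.53 2.124
v -3.083 1.583 2.069
v -3.197 2.128 1.924
v -2.242 2.587 2.193
v -2.057 1.706 2.426
v -1.888 2.044 2.86
v -2.003 2.588 2.715
v -2.276 2.042 2.014
v -3.563 2.554 3.114
v -3.378 1.673 3.347
v -3.617 1.672 2.825
v -3.732 2.216 2.68
v -3.107 2.73 3.416
v -2.922 1.849 3.649
v -2.423 2.132 3.616
v -2.537 2.677 3.471
v -3.344 2.218 3.526
v 2.492 3.693 -2.719
v 3.251 3.602 -3.424
v 3.288 2.287 -1.681
v 3.41 3.878 -3.172
v 3.429 4.125 -2.851
v 3.305 4.307 -2.51
v 3.058 4.395 -2.2
v 2.724 4.377 -1.97
v 2.355 4.254 -1.854
v 2.007 4.046 -1.869
v 1.733 3.784 -2.014
v 1.575 3.508 -2.266
v 1.556 3.261 -2.587
v 1.679 3.079 -2.928
v 1.927 2.991 -3.237
v 2.26 3.009 -3.467
v 2.629 3.132 -3.584
v 2.977 3.34 -3.569
v -1.315 2.679 -1.583
v -2.46 2.534 0.159
v -1.563 4.168 -1.622
v -2.708 4.023 0.12
v 0.088 2.937 -0.64
v -1.057 2.792 1.102
v -0.16 4.426 -0.679
v -1.305 4.281 1.063
f 2 4 1
f 5 2 1
f 1 4 3
f 3 5 1
f 2 8 4
f 6 2 5
f 6 8 2
f 4 8 3
f 7 5 3
f 3 8 7
f 7 6 5
f 8 6 7
f 10 9 12
f 10 12 11
f 12 9 13
f 12 13 11
f 13 9 14
f 13 14 11
f 14 9 15
f 14 15 11
f 15 9 16
f 15 16 11
f 16 9 17
f 16 17 11
f 17 9 18
f 17 18 11
f 18 9 10
f 18 10 11
f 19 56 35
f 56 30 59
f 35 59 24
f 56 59 35
f 19 35 31
f 35 24 36
f 31 36 20
f 35 36 31
f 19 31 40
f 31 20 41
f 40 41 26
f 31 41 40
f 19 40 52
f 40 26 55
f 52 55 29
f 40 55 52
f 19 52 56
f 52 29 60
f 56 60 30
f 52 60 56
f 20 36 47
f 36 24 50
f 47 50 28
f 36 50 47
f 24 59 37
f 59 30 58
f 37 58 23
f 59 58 37
f 30 60 57
f 60 29 53
f 57 53 21
f 60 53 57
f 29 55 54
f 55 26 42
f 54 42 25
f 55 42 54
f 26 41 46
f 41 20 43
f 46 43 27
f 41 43 46
f 22 48 34
f 48 28 49
f 34 49 23
f 48 49 34
f 22 34 32
f 34 23 33
f 32 33 21
f 34 33 32
f 22 32 39
f 32 21 38
f 39 38 25
f 32 38 39
f 22 39 44
f 39 25 45
f 44 45 27
f 39 45 44
f 22 44 48
f 44 27 51
f 48 51 28
f 44 51 48
f 23 49 37
f 49 28 50
f 37 50 24
f 49 50 37
f 21 33 57
f 33 23 58
f 57 58 30
f 33 58 57
f 25 38 54
f 38 21 53
f 54 53 29
f 38 53 54
f 27 45 46
f 45 25 42
f 46 42 26
f 45 42 46
f 28 51 47
f 51 27 43
f 47 43 20
f 51 43 47
f 62 61 64
f 62 64 63
f 64 61 65
f 64 65 63
f 65 61 66
f 65 66 63
f 66 61 67
f 66 67 63
f 67 61 68
f 67 68 63
f 68 61 69
f 68 69 63
f 69 61 70
f 69 70 63
f 70 61 71
f 70 71 63
f 71 61 72
f 71 72 63
f 72 61 73
f 72 73 63
f 73 61 74
f 73 74 63
f 74 61 75
f 74 75 63
f 75 61 76
f 75 76 63
f 76 61 77
f 76 77 63
f 77 61 78
f 77 78 63
f 78 61 62
f 78 62 63
f 80 82 79
f 83 80 79
f 79 82 81
f 81 83 79
f 80 86 82
f 84 80 83
f 84 86 80
f 82 86 81
f 85 83 81
f 81 86 85
f 85 84 83
f 86 84 85



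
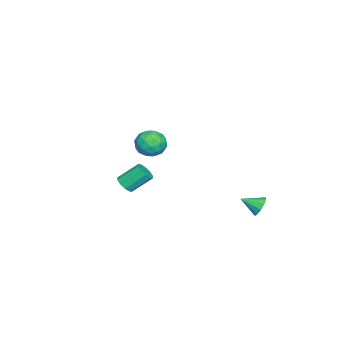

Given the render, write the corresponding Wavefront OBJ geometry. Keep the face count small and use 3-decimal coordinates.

v -0.87 4.31 -2.28
v -0.545 4.589 -1.875
v -0.67 3.41 -1.82
v -0.889 4.575 -1.753
v -1.225 4.459 -1.833
v -1.426 4.286 -2.083
v -1.415 4.123 -2.409
v -1.196 4.03 -2.685
v -0.852 4.045 -2.807
v -0.516 4.161 -2.727
v -0.315 4.333 -2.477
v -0.326 4.497 -2.151
v -1.62 -2.676 -2.526
v -1.147 -2.723 -2.249
v -1.568 -1.812 -1.376
v -2.04 -1.764 -1.654
v -1.107 -2.48 -2.483
v -1.528 -1.569 -1.611
v -1.263 -2.312 -2.734
v -1.684 -1.401 -1.862
v -1.555 -2.283 -2.906
v -1.976 -1.371 -2.033
v -1.872 -2.404 -2.932
v -2.293 -1.492 -2.06
v -2.092 -2.628 -2.804
v -2.513 -1.717 -1.931
v -2.132 -2.871 -2.569
v -2.553 -1.96 -1.697
v -1.976 -3.039 -2.318
v -2.397 -2.128 -1.446
v -1.684 -3.069 -2.147
v -2.105 -2.157 -1.274
v -1.367 -2.948 -2.12
v -1.788 -2.036 -1.248
v 3.592 1.211 3.416
v 3.887 0.781 3.993
v 2.993 0.199 2.967
v 3.288 -0.231 3.544
v 2.755 0.314 3.699
v 3.125 0.94 3.976
v 3.755 0.04 2.984
v 4.125 0.666 3.261
v 3.987 0.057 3.726
v 3.37 0.226 4.168
v 3.51 0.754 2.792
v 2.893 0.923 3.234
v 3.792 1.085 3.744
v 3.088 -0.105 3.216
v 2.775 0.215 3.307
v 2.948 -0.037 3.646
v 3.344 1.178 3.734
v 3.517 0.925 4.073
v 2.852 0.651 3.9
v 3.363 0.055 2.887
v 3.536 -0.198 3.226
v 3.932 1.017 3.314
v 4.105 0.765 3.653
v 4.028 0.329 3.06
v 4.024 0.407 3.926
v 3.673 -0.188 3.662
v 3.947 -0.029 3.333
v 4.164 0.339 3.496
v 3.661 0.506 4.186
v 3.309 -0.089 3.922
v 2.996 0.232 4.013
v 3.214 0.599 4.176
v 3.72 0.081 4.029
v 3.571 1.069 3.038
v 3.219 0.474 2.774
v 3.666 0.381 2.784
v 3.884 0.748 2.947
v 3.207 1.168 3.298
v 2.856 0.573 3.034
v 2.716 0.641 3.464
v 2.933 1.009 3.627
v 3.16 0.899 2.931
f 2 1 4
f 2 4 3
f 4 1 5
f 4 5 3
f 5 1 6
f 5 6 3
f 6 1 7
f 6 7 3
f 7 1 8
f 7 8 3
f 8 1 9
f 8 9 3
f 9 1 10
f 9 10 3
f 10 1 11
f 10 11 3
f 11 1 12
f 11 12 3
f 12 1 2
f 12 2 3
f 14 13 17
f 14 17 15
f 15 17 18
f 15 18 16
f 17 13 19
f 17 19 18
f 18 19 20
f 18 20 16
f 19 13 21
f 19 21 20
f 20 21 22
f 20 22 16
f 21 13 23
f 21 23 22
f 22 23 24
f 22 24 16
f 23 13 25
f 23 25 24
f 24 25 26
f 24 26 16
f 25 13 27
f 25 27 26
f 26 27 28
f 26 28 16
f 27 13 29
f 27 29 28
f 28 29 30
f 28 30 16
f 29 13 31
f 29 31 30
f 30 31 32
f 30 32 16
f 31 13 33
f 31 33 32
f 32 33 34
f 32 34 16
f 33 13 14
f 33 14 34
f 34 14 15
f 34 15 16
f 35 72 51
f 72 46 75
f 51 75 40
f 72 75 51
f 35 51 47
f 51 40 52
f 47 52 36
f 51 52 47
f 35 47 56
f 47 36 57
f 56 57 42
f 47 57 56
f 35 56 68
f 56 42 71
f 68 71 45
f 56 71 68
f 35 68 72
f 68 45 76
f 72 76 46
f 68 76 72
f 36 52 63
f 52 40 66
f 63 66 44
f 52 66 63
f 40 75 53
f 75 46 74
f 53 74 39
f 75 74 53
f 46 76 73
f 76 45 69
f 73 69 37
f 76 69 73
f 45 71 70
f 71 42 58
f 70 58 41
f 71 58 70
f 42 57 62
f 57 36 59
f 62 59 43
f 57 59 62
f 38 64 50
f 64 44 65
f 50 65 39
f 64 65 50
f 38 50 48
f 50 39 49
f 48 49 37
f 50 49 48
f 38 48 55
f 48 37 54
f 55 54 41
f 48 54 55
f 38 55 60
f 55 41 61
f 60 61 43
f 55 61 60
f 38 60 64
f 60 43 67
f 64 67 44
f 60 67 64
f 39 65 53
f 65 44 66
f 53 66 40
f 65 66 53
f 37 49 73
f 49 39 74
f 73 74 46
f 49 74 73
f 41 54 70
f 54 37 69
f 70 69 45
f 54 69 70
f 43 61 62
f 61 41 58
f 62 58 42
f 61 58 62
f 44 67 63
f 67 43 59
f 63 59 36
f 67 59 63



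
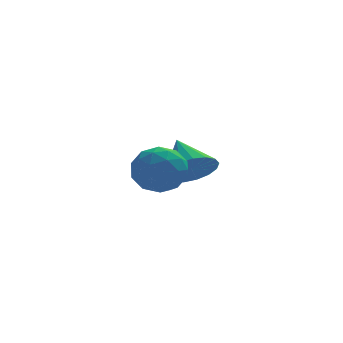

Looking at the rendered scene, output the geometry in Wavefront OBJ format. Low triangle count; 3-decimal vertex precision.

v -0.264 -2.037 0.347
v 0.408 -2.677 -0.021
v -0.968 -3.243 1.161
v -0.296 -3.883 0.793
v -0.015 -3.188 1.453
v 0.42 -2.443 0.95
v -0.98 -3.477 0.19
v -0.545 -2.732 -0.313
v -0.034 -3.567 -0.118
v 0.562 -3.389 0.663
v -1.122 -2.531 0.477
v -0.526 -2.353 1.258
v 0.134 -2.251 0.092
v -0.694 -3.669 1.048
v -0.529 -3.261 1.436
v -0.133 -3.637 1.22
v 0.141 -2.113 0.663
v 0.536 -2.49 0.446
v 0.288 -2.79 1.313
v -1.096 -3.43 0.694
v -0.701 -3.807 0.477
v -0.427 -2.283 -0.08
v -0.031 -2.659 -0.296
v -0.848 -3.13 -0.173
v 0.269 -3.151 -0.182
v -0.145 -3.86 0.297
v -0.547 -3.621 -0.058
v -0.292 -3.183 -0.353
v 0.62 -3.046 0.277
v 0.206 -3.755 0.756
v 0.371 -3.346 1.144
v 0.627 -2.908 0.848
v 0.36 -3.569 0.22
v -0.766 -2.165 0.384
v -1.18 -2.874 0.863
v -1.187 -3.012 0.292
v -0.931 -2.574 -0.004
v -0.415 -2.06 0.843
v -0.829 -2.769 1.322
v -0.268 -2.737 1.493
v -0.013 -2.299 1.198
v -0.92 -2.351 0.92
v 1.32 0.401 -0.735
v 1.714 -0.11 0.015
v 1 1.639 0.275
v 2.081 0.131 -0.163
v 2.274 0.433 -0.472
v 2.249 0.729 -0.842
v 2.011 0.949 -1.187
v 1.614 1.044 -1.429
v 1.151 0.991 -1.512
v 0.726 0.804 -1.417
v 0.438 0.524 -1.166
v 0.351 0.216 -0.817
v 0.487 -0.049 -0.448
v 0.814 -0.212 -0.146
v 1.256 -0.234 0.021
f 1 38 17
f 38 12 41
f 17 41 6
f 38 41 17
f 1 17 13
f 17 6 18
f 13 18 2
f 17 18 13
f 1 13 22
f 13 2 23
f 22 23 8
f 13 23 22
f 1 22 34
f 22 8 37
f 34 37 11
f 22 37 34
f 1 34 38
f 34 11 42
f 38 42 12
f 34 42 38
f 2 18 29
f 18 6 32
f 29 32 10
f 18 32 29
f 6 41 19
f 41 12 40
f 19 40 5
f 41 40 19
f 12 42 39
f 42 11 35
f 39 35 3
f 42 35 39
f 11 37 36
f 37 8 24
f 36 24 7
f 37 24 36
f 8 23 28
f 23 2 25
f 28 25 9
f 23 25 28
f 4 30 16
f 30 10 31
f 16 31 5
f 30 31 16
f 4 16 14
f 16 5 15
f 14 15 3
f 16 15 14
f 4 14 21
f 14 3 20
f 21 20 7
f 14 20 21
f 4 21 26
f 21 7 27
f 26 27 9
f 21 27 26
f 4 26 30
f 26 9 33
f 30 33 10
f 26 33 30
f 5 31 19
f 31 10 32
f 19 32 6
f 31 32 19
f 3 15 39
f 15 5 40
f 39 40 12
f 15 40 39
f 7 20 36
f 20 3 35
f 36 35 11
f 20 35 36
f 9 27 28
f 27 7 24
f 28 24 8
f 27 24 28
f 10 33 29
f 33 9 25
f 29 25 2
f 33 25 29
f 44 43 46
f 44 46 45
f 46 43 47
f 46 47 45
f 47 43 48
f 47 48 45
f 48 43 49
f 48 49 45
f 49 43 50
f 49 50 45
f 50 43 51
f 50 51 45
f 51 43 52
f 51 52 45
f 52 43 53
f 52 53 45
f 53 43 54
f 53 54 45
f 54 43 55
f 54 55 45
f 55 43 56
f 55 56 45
f 56 43 57
f 56 57 45
f 57 43 44
f 57 44 45



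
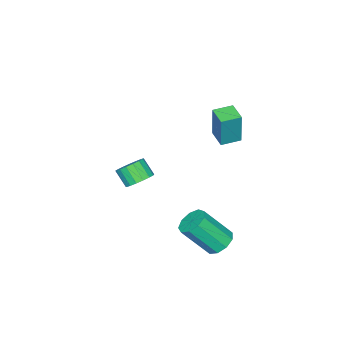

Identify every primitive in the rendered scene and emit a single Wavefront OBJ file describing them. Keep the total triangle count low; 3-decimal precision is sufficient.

v 0.675 0.961 2.489
v 0.915 1.126 4.417
v -0.249 1.536 2.555
v -0.009 1.701 4.483
v 1.249 1.899 2.337
v 1.489 2.064 4.265
v 0.325 2.474 2.403
v 0.565 2.639 4.331
v 1.749 -2.805 -2.293
v 2.302 -3.299 -2.666
v 2.185 -4.069 -1.82
v 1.631 -3.575 -1.447
v 2.523 -3.071 -2.428
v 2.406 -3.841 -1.582
v 2.567 -2.782 -2.159
v 2.45 -3.552 -1.313
v 2.424 -2.498 -1.921
v 2.307 -3.268 -1.074
v 2.126 -2.285 -1.768
v 2.009 -3.055 -0.921
v 1.741 -2.191 -1.735
v 1.624 -2.961 -0.889
v 1.358 -2.237 -1.83
v 1.241 -3.007 -0.984
v 1.065 -2.414 -2.032
v 0.948 -3.184 -1.185
v 0.928 -2.68 -2.293
v 0.811 -3.45 -1.447
v 0.979 -2.975 -2.554
v 0.862 -3.745 -1.708
v 1.207 -3.231 -2.755
v 1.09 -4.001 -1.909
v 1.558 -3.389 -2.851
v 1.441 -4.159 -2.005
v 1.953 -3.414 -2.819
v 1.836 -4.184 -1.973
v 3.417 3.467 -2.963
v 3.831 4.163 -2.704
v 4.677 3.049 -1.059
v 4.263 2.353 -1.317
v 3.308 4.138 -2.452
v 4.154 3.023 -0.807
v 2.836 3.799 -2.439
v 3.681 2.685 -0.794
v 2.635 3.305 -2.671
v 3.481 2.19 -1.025
v 2.801 2.887 -3.039
v 3.647 1.772 -1.394
v 3.255 2.74 -3.372
v 4.101 1.626 -1.726
v 3.785 2.934 -3.513
v 4.63 1.819 -1.868
v 4.142 3.377 -3.397
v 4.988 2.263 -1.751
v 4.161 3.863 -3.077
v 5.007 2.748 -1.432
f 2 4 1
f 5 2 1
f 1 4 3
f 3 5 1
f 2 8 4
f 6 2 5
f 6 8 2
f 4 8 3
f 7 5 3
f 3 8 7
f 7 6 5
f 8 6 7
f 10 9 13
f 10 13 11
f 11 13 14
f 11 14 12
f 13 9 15
f 13 15 14
f 14 15 16
f 14 16 12
f 15 9 17
f 15 17 16
f 16 17 18
f 16 18 12
f 17 9 19
f 17 19 18
f 18 19 20
f 18 20 12
f 19 9 21
f 19 21 20
f 20 21 22
f 20 22 12
f 21 9 23
f 21 23 22
f 22 23 24
f 22 24 12
f 23 9 25
f 23 25 24
f 24 25 26
f 24 26 12
f 25 9 27
f 25 27 26
f 26 27 28
f 26 28 12
f 27 9 29
f 27 29 28
f 28 29 30
f 28 30 12
f 29 9 31
f 29 31 30
f 30 31 32
f 30 32 12
f 31 9 33
f 31 33 32
f 32 33 34
f 32 34 12
f 33 9 35
f 33 35 34
f 34 35 36
f 34 36 12
f 35 9 10
f 35 10 36
f 36 10 11
f 36 11 12
f 38 37 41
f 38 41 39
f 39 41 42
f 39 42 40
f 41 37 43
f 41 43 42
f 42 43 44
f 42 44 40
f 43 37 45
f 43 45 44
f 44 45 46
f 44 46 40
f 45 37 47
f 45 47 46
f 46 47 48
f 46 48 40
f 47 37 49
f 47 49 48
f 48 49 50
f 48 50 40
f 49 37 51
f 49 51 50
f 50 51 52
f 50 52 40
f 51 37 53
f 51 53 52
f 52 53 54
f 52 54 40
f 53 37 55
f 53 55 54
f 54 55 56
f 54 56 40
f 55 37 38
f 55 38 56
f 56 38 39
f 56 39 40



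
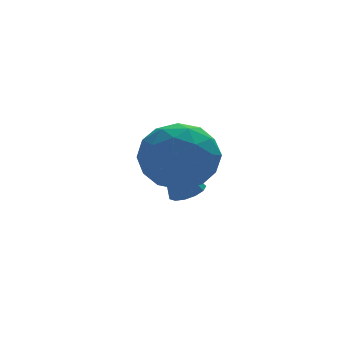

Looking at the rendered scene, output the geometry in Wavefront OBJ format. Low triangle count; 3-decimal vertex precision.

v -2.659 3.305 -0.386
v -2.273 3.755 -0.243
v -3.501 3.415 1.546
v -2.553 3.905 -0.374
v -2.866 3.865 -0.508
v -3.114 3.647 -0.604
v -3.217 3.32 -0.63
v -3.143 2.988 -0.579
v -2.915 2.757 -0.466
v -2.606 2.7 -0.328
v -2.313 2.834 -0.208
v -2.13 3.118 -0.144
v -2.115 3.462 -0.158
v -4.572 1.229 1.992
v -3.426 1.361 2.503
v -4.394 -0.801 2.117
v -3.248 -0.669 2.628
v -4.272 -0.327 3.28
v -4.383 0.928 3.203
v -3.437 -0.368 1.417
v -3.548 0.887 1.34
v -2.725 0.374 2.148
v -3.241 0.4 3.299
v -4.579 0.16 1.321
v -5.095 0.186 2.472
v -4.015 1.473 2.237
v -3.805 -0.913 2.383
v -4.407 -0.712 2.767
v -3.734 -0.634 3.067
v -4.577 1.218 2.648
v -3.904 1.296 2.948
v -4.401 0.304 3.405
v -3.916 -0.736 1.672
v -3.243 -0.658 1.972
v -4.086 1.194 1.553
v -3.413 1.272 1.853
v -3.419 0.256 1.215
v -2.929 0.971 2.328
v -2.824 -0.222 2.402
v -2.935 -0.045 1.69
v -3 0.692 1.645
v -3.232 0.986 3.005
v -3.127 -0.207 3.078
v -3.73 -0.006 3.461
v -3.795 0.731 3.416
v -2.82 0.406 2.796
v -4.693 0.767 1.542
v -4.588 -0.426 1.615
v -4.025 -0.171 1.204
v -4.09 0.566 1.159
v -4.996 0.782 2.218
v -4.891 -0.411 2.292
v -4.82 -0.132 2.975
v -4.885 0.605 2.93
v -5 0.154 1.824
f 2 1 4
f 2 4 3
f 4 1 5
f 4 5 3
f 5 1 6
f 5 6 3
f 6 1 7
f 6 7 3
f 7 1 8
f 7 8 3
f 8 1 9
f 8 9 3
f 9 1 10
f 9 10 3
f 10 1 11
f 10 11 3
f 11 1 12
f 11 12 3
f 12 1 13
f 12 13 3
f 13 1 2
f 13 2 3
f 14 51 30
f 51 25 54
f 30 54 19
f 51 54 30
f 14 30 26
f 30 19 31
f 26 31 15
f 30 31 26
f 14 26 35
f 26 15 36
f 35 36 21
f 26 36 35
f 14 35 47
f 35 21 50
f 47 50 24
f 35 50 47
f 14 47 51
f 47 24 55
f 51 55 25
f 47 55 51
f 15 31 42
f 31 19 45
f 42 45 23
f 31 45 42
f 19 54 32
f 54 25 53
f 32 53 18
f 54 53 32
f 25 55 52
f 55 24 48
f 52 48 16
f 55 48 52
f 24 50 49
f 50 21 37
f 49 37 20
f 50 37 49
f 21 36 41
f 36 15 38
f 41 38 22
f 36 38 41
f 17 43 29
f 43 23 44
f 29 44 18
f 43 44 29
f 17 29 27
f 29 18 28
f 27 28 16
f 29 28 27
f 17 27 34
f 27 16 33
f 34 33 20
f 27 33 34
f 17 34 39
f 34 20 40
f 39 40 22
f 34 40 39
f 17 39 43
f 39 22 46
f 43 46 23
f 39 46 43
f 18 44 32
f 44 23 45
f 32 45 19
f 44 45 32
f 16 28 52
f 28 18 53
f 52 53 25
f 28 53 52
f 20 33 49
f 33 16 48
f 49 48 24
f 33 48 49
f 22 40 41
f 40 20 37
f 41 37 21
f 40 37 41
f 23 46 42
f 46 22 38
f 42 38 15
f 46 38 42



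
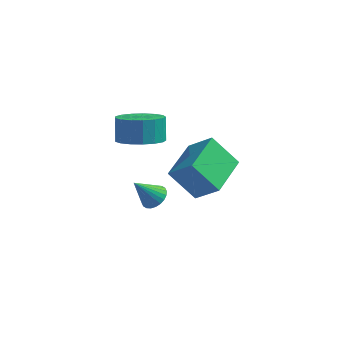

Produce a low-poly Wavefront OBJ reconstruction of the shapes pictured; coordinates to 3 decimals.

v 0.38 -0.418 1.676
v 1.488 -0.704 2.707
v 0.73 1.693 1.886
v 1.838 1.407 2.917
v 1.602 -0.487 0.343
v 2.71 -0.773 1.374
v 1.952 1.624 0.553
v 3.06 1.338 1.584
v -0.843 1.728 -2.065
v -0.446 2.119 -1.658
v -1.637 1.252 -0.835
v -0.644 2.291 -1.72
v -0.873 2.377 -1.834
v -1.096 2.364 -1.983
v -1.281 2.255 -2.145
v -1.4 2.065 -2.295
v -1.433 1.824 -2.409
v -1.377 1.568 -2.472
v -1.239 1.336 -2.472
v -1.041 1.165 -2.411
v -0.813 1.079 -2.297
v -0.59 1.091 -2.148
v -0.404 1.201 -1.986
v -0.286 1.391 -1.836
v -0.253 1.632 -1.721
v -0.309 1.888 -1.659
v -0.975 0.129 3.145
v 0.077 0.413 3.157
v -0.093 0.996 4.227
v -1.145 0.711 4.215
v -0.156 0.806 2.906
v -0.326 1.389 3.976
v -0.576 1.045 2.709
v -0.746 1.627 3.779
v -1.088 1.073 2.613
v -1.258 1.656 3.682
v -1.574 0.885 2.638
v -1.744 1.468 3.708
v -1.923 0.524 2.78
v -2.093 1.106 3.849
v -2.055 0.072 3.005
v -2.224 0.655 4.075
v -1.939 -0.367 3.262
v -2.109 0.216 4.332
v -1.602 -0.692 3.493
v -1.772 -0.109 4.563
v -1.122 -0.829 3.644
v -1.292 -0.247 4.713
v -0.608 -0.747 3.68
v -0.778 -0.164 4.75
v -0.179 -0.464 3.594
v -0.348 0.118 4.664
v 0.069 -0.046 3.406
v -0.101 0.537 4.475
f 2 4 1
f 5 2 1
f 1 4 3
f 3 5 1
f 2 8 4
f 6 2 5
f 6 8 2
f 4 8 3
f 7 5 3
f 3 8 7
f 7 6 5
f 8 6 7
f 10 9 12
f 10 12 11
f 12 9 13
f 12 13 11
f 13 9 14
f 13 14 11
f 14 9 15
f 14 15 11
f 15 9 16
f 15 16 11
f 16 9 17
f 16 17 11
f 17 9 18
f 17 18 11
f 18 9 19
f 18 19 11
f 19 9 20
f 19 20 11
f 20 9 21
f 20 21 11
f 21 9 22
f 21 22 11
f 22 9 23
f 22 23 11
f 23 9 24
f 23 24 11
f 24 9 25
f 24 25 11
f 25 9 26
f 25 26 11
f 26 9 10
f 26 10 11
f 28 27 31
f 28 31 29
f 29 31 32
f 29 32 30
f 31 27 33
f 31 33 32
f 32 33 34
f 32 34 30
f 33 27 35
f 33 35 34
f 34 35 36
f 34 36 30
f 35 27 37
f 35 37 36
f 36 37 38
f 36 38 30
f 37 27 39
f 37 39 38
f 38 39 40
f 38 40 30
f 39 27 41
f 39 41 40
f 40 41 42
f 40 42 30
f 41 27 43
f 41 43 42
f 42 43 44
f 42 44 30
f 43 27 45
f 43 45 44
f 44 45 46
f 44 46 30
f 45 27 47
f 45 47 46
f 46 47 48
f 46 48 30
f 47 27 49
f 47 49 48
f 48 49 50
f 48 50 30
f 49 27 51
f 49 51 50
f 50 51 52
f 50 52 30
f 51 27 53
f 51 53 52
f 52 53 54
f 52 54 30
f 53 27 28
f 53 28 54
f 54 28 29
f 54 29 30



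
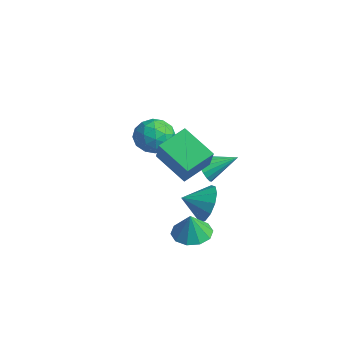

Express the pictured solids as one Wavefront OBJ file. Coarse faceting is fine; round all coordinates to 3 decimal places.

v 1.034 1.791 -4.513
v 1.68 1.171 -4.724
v 1.246 1.589 -3.267
v 1.931 1.68 -4.683
v 1.84 2.231 -4.578
v 1.441 2.614 -4.448
v 0.886 2.683 -4.343
v 0.388 2.412 -4.302
v 0.137 1.903 -4.343
v 0.229 1.352 -4.448
v 0.628 0.969 -4.578
v 1.182 0.9 -4.683
v 0.043 0.602 0.132
v -0.103 1.917 0.702
v 1.466 1.169 -0.812
v 1.32 2.484 -0.243
v 1.22 0.096 1.603
v 1.074 1.411 2.172
v 2.643 0.663 0.658
v 2.497 1.978 1.228
v 0.681 2.594 -0.924
v 1.031 2.157 -0.441
v 1.319 3.866 -0.236
v 1.26 2.187 -0.709
v 1.357 2.311 -1.027
v 1.298 2.499 -1.321
v 1.099 2.709 -1.524
v 0.803 2.893 -1.59
v 0.48 3.009 -1.503
v 0.202 3.029 -1.284
v 0.035 2.95 -0.982
v 0.015 2.79 -0.667
v 0.148 2.584 -0.411
v 0.403 2.381 -0.272
v 0.721 2.227 -0.283
v -0.464 3.394 -4.108
v 0.032 3.604 -3.195
v -0.896 2.346 -3.632
v -0.511 3.848 -3.152
v -1.04 3.948 -3.412
v -1.385 3.872 -3.893
v -1.438 3.644 -4.443
v -1.181 3.337 -4.886
v -0.697 3.048 -5.082
v -0.139 2.869 -4.969
v 0.317 2.856 -4.583
v 0.524 3.015 -4.046
v 0.418 3.293 -3.528
v -3.355 2.788 -0.101
v -2.879 3.161 -0.909
v -3.641 1.399 -0.911
v -3.165 1.772 -1.719
v -2.643 1.545 -0.886
v -2.466 2.404 -0.385
v -4.054 2.156 -1.435
v -3.877 3.015 -0.934
v -3.311 2.771 -1.733
v -2.439 2.393 -1.394
v -4.081 2.167 -0.426
v -3.209 1.789 -0.087
v -3.092 3.096 -0.434
v -3.428 1.464 -1.386
v -3.121 1.33 -0.896
v -2.841 1.55 -1.371
v -2.849 2.651 -0.126
v -2.569 2.871 -0.601
v -2.43 1.921 -0.587
v -3.951 1.689 -1.219
v -3.671 1.909 -1.694
v -3.679 3.01 -0.449
v -3.399 3.23 -0.924
v -4.09 2.639 -1.233
v -3.066 3.086 -1.393
v -3.234 2.27 -1.87
v -3.757 2.496 -1.703
v -3.653 3 -1.408
v -2.553 2.864 -1.194
v -2.721 2.048 -1.67
v -2.414 1.915 -1.18
v -2.31 2.419 -0.886
v -2.807 2.635 -1.678
v -3.799 2.512 -0.15
v -3.967 1.696 -0.626
v -4.21 2.141 -0.934
v -4.106 2.645 -0.64
v -3.286 2.29 0.05
v -3.454 1.474 -0.427
v -2.867 1.56 -0.412
v -2.763 2.064 -0.117
v -3.713 1.925 -0.142
f 2 1 4
f 2 4 3
f 4 1 5
f 4 5 3
f 5 1 6
f 5 6 3
f 6 1 7
f 6 7 3
f 7 1 8
f 7 8 3
f 8 1 9
f 8 9 3
f 9 1 10
f 9 10 3
f 10 1 11
f 10 11 3
f 11 1 12
f 11 12 3
f 12 1 2
f 12 2 3
f 14 16 13
f 17 14 13
f 13 16 15
f 15 17 13
f 14 20 16
f 18 14 17
f 18 20 14
f 16 20 15
f 19 17 15
f 15 20 19
f 19 18 17
f 20 18 19
f 22 21 24
f 22 24 23
f 24 21 25
f 24 25 23
f 25 21 26
f 25 26 23
f 26 21 27
f 26 27 23
f 27 21 28
f 27 28 23
f 28 21 29
f 28 29 23
f 29 21 30
f 29 30 23
f 30 21 31
f 30 31 23
f 31 21 32
f 31 32 23
f 32 21 33
f 32 33 23
f 33 21 34
f 33 34 23
f 34 21 35
f 34 35 23
f 35 21 22
f 35 22 23
f 37 36 39
f 37 39 38
f 39 36 40
f 39 40 38
f 40 36 41
f 40 41 38
f 41 36 42
f 41 42 38
f 42 36 43
f 42 43 38
f 43 36 44
f 43 44 38
f 44 36 45
f 44 45 38
f 45 36 46
f 45 46 38
f 46 36 47
f 46 47 38
f 47 36 48
f 47 48 38
f 48 36 37
f 48 37 38
f 49 86 65
f 86 60 89
f 65 89 54
f 86 89 65
f 49 65 61
f 65 54 66
f 61 66 50
f 65 66 61
f 49 61 70
f 61 50 71
f 70 71 56
f 61 71 70
f 49 70 82
f 70 56 85
f 82 85 59
f 70 85 82
f 49 82 86
f 82 59 90
f 86 90 60
f 82 90 86
f 50 66 77
f 66 54 80
f 77 80 58
f 66 80 77
f 54 89 67
f 89 60 88
f 67 88 53
f 89 88 67
f 60 90 87
f 90 59 83
f 87 83 51
f 90 83 87
f 59 85 84
f 85 56 72
f 84 72 55
f 85 72 84
f 56 71 76
f 71 50 73
f 76 73 57
f 71 73 76
f 52 78 64
f 78 58 79
f 64 79 53
f 78 79 64
f 52 64 62
f 64 53 63
f 62 63 51
f 64 63 62
f 52 62 69
f 62 51 68
f 69 68 55
f 62 68 69
f 52 69 74
f 69 55 75
f 74 75 57
f 69 75 74
f 52 74 78
f 74 57 81
f 78 81 58
f 74 81 78
f 53 79 67
f 79 58 80
f 67 80 54
f 79 80 67
f 51 63 87
f 63 53 88
f 87 88 60
f 63 88 87
f 55 68 84
f 68 51 83
f 84 83 59
f 68 83 84
f 57 75 76
f 75 55 72
f 76 72 56
f 75 72 76
f 58 81 77
f 81 57 73
f 77 73 50
f 81 73 77



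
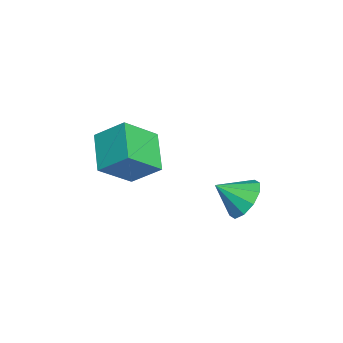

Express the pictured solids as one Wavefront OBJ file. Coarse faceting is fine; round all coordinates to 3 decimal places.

v -0.197 -2.778 -2.436
v 0.08 -1.583 -1.425
v 1.48 -2.537 -3.18
v 1.757 -1.341 -2.169
v 0.543 -4.019 -1.171
v 0.82 -2.823 -0.16
v 2.22 -3.777 -1.915
v 2.497 -2.582 -0.904
v 2.599 1.84 -3.154
v 3.44 2.168 -2.724
v 2.621 0.7 -2.326
v 2.962 2.392 -2.403
v 2.345 2.406 -2.37
v 1.825 2.203 -2.636
v 1.601 1.862 -3.1
v 1.759 1.512 -3.585
v 2.237 1.288 -3.905
v 2.854 1.275 -3.939
v 3.374 1.478 -3.673
v 3.598 1.819 -3.209
f 2 4 1
f 5 2 1
f 1 4 3
f 3 5 1
f 2 8 4
f 6 2 5
f 6 8 2
f 4 8 3
f 7 5 3
f 3 8 7
f 7 6 5
f 8 6 7
f 10 9 12
f 10 12 11
f 12 9 13
f 12 13 11
f 13 9 14
f 13 14 11
f 14 9 15
f 14 15 11
f 15 9 16
f 15 16 11
f 16 9 17
f 16 17 11
f 17 9 18
f 17 18 11
f 18 9 19
f 18 19 11
f 19 9 20
f 19 20 11
f 20 9 10
f 20 10 11



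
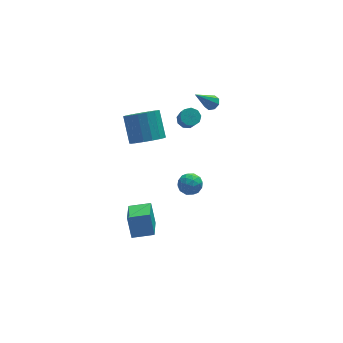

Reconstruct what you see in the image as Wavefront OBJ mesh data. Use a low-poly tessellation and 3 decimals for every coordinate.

v 1.32 3.055 2.839
v 1.742 3.005 3.156
v 0.18 2.685 4.301
v 1.602 3.386 3.142
v 1.296 3.572 2.952
v 1.004 3.456 2.695
v 0.897 3.105 2.523
v 1.038 2.724 2.536
v 1.343 2.538 2.727
v 1.635 2.654 2.983
v -3.157 0.869 2.606
v -2.524 1.477 2.012
v -2.529 2.779 3.34
v -3.163 2.171 3.934
v -2.992 1.616 1.873
v -2.997 2.919 3.201
v -3.497 1.584 1.902
v -3.502 2.887 3.23
v -3.925 1.389 2.093
v -3.93 2.692 3.42
v -4.177 1.074 2.401
v -4.182 2.377 3.728
v -4.195 0.712 2.756
v -4.2 2.015 4.083
v -3.976 0.386 3.077
v -3.981 1.689 4.404
v -3.569 0.171 3.29
v -3.574 1.473 4.617
v -3.068 0.115 3.346
v -3.073 1.418 4.674
v -2.587 0.232 3.233
v -2.592 1.535 4.561
v -2.237 0.495 2.977
v -2.242 1.798 4.304
v -2.098 0.843 2.635
v -2.103 2.146 3.963
v -2.202 1.198 2.287
v -2.207 2.5 3.615
v -4.765 -1.291 -4.267
v -4.852 -0.646 -2.927
v -4.255 0.343 -5.02
v -4.342 0.988 -3.68
v -3.478 -1.588 -4.04
v -3.565 -0.943 -2.7
v -2.968 0.046 -4.793
v -3.055 0.691 -3.453
v -1.511 -1.408 0.439
v -0.916 -1.891 0.402
v -2.044 -2.129 1.298
v -1.449 -2.612 1.261
v -1.357 -1.913 1.563
v -1.028 -1.467 1.032
v -1.932 -2.553 0.668
v -1.603 -2.107 0.137
v -1.176 -2.599 0.544
v -0.821 -2.203 1.097
v -2.139 -1.817 0.603
v -1.784 -1.421 1.156
v -1.167 -1.586 0.345
v -1.793 -2.434 1.355
v -1.739 -2.023 1.532
v -1.389 -2.307 1.511
v -1.232 -1.337 0.715
v -0.883 -1.621 0.694
v -1.142 -1.633 1.376
v -2.077 -2.399 1.006
v -1.728 -2.683 0.985
v -1.571 -1.713 0.189
v -1.221 -1.997 0.168
v -1.818 -2.387 0.324
v -0.97 -2.286 0.407
v -1.283 -2.71 0.912
v -1.567 -2.675 0.563
v -1.374 -2.413 0.251
v -0.761 -2.053 0.732
v -1.074 -2.478 1.237
v -1.02 -2.066 1.414
v -0.827 -1.804 1.102
v -0.914 -2.47 0.815
v -1.886 -1.542 0.463
v -2.199 -1.967 0.968
v -2.133 -2.216 0.598
v -1.94 -1.954 0.286
v -1.677 -1.31 0.788
v -1.99 -1.734 1.293
v -1.586 -1.607 1.449
v -1.393 -1.345 1.137
v -2.046 -1.55 0.885
v -0.082 3.412 1.262
v 0.438 3.712 1.454
v 0.481 3.088 2.31
v -0.038 2.788 2.118
v 0.087 3.906 1.614
v 0.131 3.282 2.47
v -0.342 3.869 1.609
v -0.298 3.245 2.465
v -0.65 3.618 1.442
v -0.606 2.994 2.297
v -0.692 3.271 1.19
v -0.648 2.647 2.046
v -0.449 2.989 0.973
v -0.405 2.365 1.828
v -0.034 2.906 0.89
v 0.01 2.282 1.746
v 0.358 3.059 0.982
v 0.402 2.435 1.838
v 0.544 3.377 1.205
v 0.588 2.754 2.061
f 2 1 4
f 2 4 3
f 4 1 5
f 4 5 3
f 5 1 6
f 5 6 3
f 6 1 7
f 6 7 3
f 7 1 8
f 7 8 3
f 8 1 9
f 8 9 3
f 9 1 10
f 9 10 3
f 10 1 2
f 10 2 3
f 12 11 15
f 12 15 13
f 13 15 16
f 13 16 14
f 15 11 17
f 15 17 16
f 16 17 18
f 16 18 14
f 17 11 19
f 17 19 18
f 18 19 20
f 18 20 14
f 19 11 21
f 19 21 20
f 20 21 22
f 20 22 14
f 21 11 23
f 21 23 22
f 22 23 24
f 22 24 14
f 23 11 25
f 23 25 24
f 24 25 26
f 24 26 14
f 25 11 27
f 25 27 26
f 26 27 28
f 26 28 14
f 27 11 29
f 27 29 28
f 28 29 30
f 28 30 14
f 29 11 31
f 29 31 30
f 30 31 32
f 30 32 14
f 31 11 33
f 31 33 32
f 32 33 34
f 32 34 14
f 33 11 35
f 33 35 34
f 34 35 36
f 34 36 14
f 35 11 37
f 35 37 36
f 36 37 38
f 36 38 14
f 37 11 12
f 37 12 38
f 38 12 13
f 38 13 14
f 40 42 39
f 43 40 39
f 39 42 41
f 41 43 39
f 40 46 42
f 44 40 43
f 44 46 40
f 42 46 41
f 45 43 41
f 41 46 45
f 45 44 43
f 46 44 45
f 47 84 63
f 84 58 87
f 63 87 52
f 84 87 63
f 47 63 59
f 63 52 64
f 59 64 48
f 63 64 59
f 47 59 68
f 59 48 69
f 68 69 54
f 59 69 68
f 47 68 80
f 68 54 83
f 80 83 57
f 68 83 80
f 47 80 84
f 80 57 88
f 84 88 58
f 80 88 84
f 48 64 75
f 64 52 78
f 75 78 56
f 64 78 75
f 52 87 65
f 87 58 86
f 65 86 51
f 87 86 65
f 58 88 85
f 88 57 81
f 85 81 49
f 88 81 85
f 57 83 82
f 83 54 70
f 82 70 53
f 83 70 82
f 54 69 74
f 69 48 71
f 74 71 55
f 69 71 74
f 50 76 62
f 76 56 77
f 62 77 51
f 76 77 62
f 50 62 60
f 62 51 61
f 60 61 49
f 62 61 60
f 50 60 67
f 60 49 66
f 67 66 53
f 60 66 67
f 50 67 72
f 67 53 73
f 72 73 55
f 67 73 72
f 50 72 76
f 72 55 79
f 76 79 56
f 72 79 76
f 51 77 65
f 77 56 78
f 65 78 52
f 77 78 65
f 49 61 85
f 61 51 86
f 85 86 58
f 61 86 85
f 53 66 82
f 66 49 81
f 82 81 57
f 66 81 82
f 55 73 74
f 73 53 70
f 74 70 54
f 73 70 74
f 56 79 75
f 79 55 71
f 75 71 48
f 79 71 75
f 90 89 93
f 90 93 91
f 91 93 94
f 91 94 92
f 93 89 95
f 93 95 94
f 94 95 96
f 94 96 92
f 95 89 97
f 95 97 96
f 96 97 98
f 96 98 92
f 97 89 99
f 97 99 98
f 98 99 100
f 98 100 92
f 99 89 101
f 99 101 100
f 100 101 102
f 100 102 92
f 101 89 103
f 101 103 102
f 102 103 104
f 102 104 92
f 103 89 105
f 103 105 104
f 104 105 106
f 104 106 92
f 105 89 107
f 105 107 106
f 106 107 108
f 106 108 92
f 107 89 90
f 107 90 108
f 108 90 91
f 108 91 92

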